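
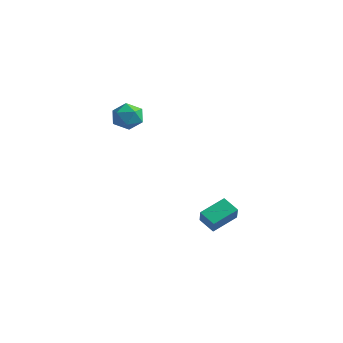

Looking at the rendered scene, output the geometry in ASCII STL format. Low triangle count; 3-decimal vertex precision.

solid 
facet normal -0.516 0.452 -0.728
outer loop
vertex 1.602 -0.104 -3.085
vertex 1.845 1.19 -2.454
vertex 2.417 -0.004 -3.601
endloop
endfacet
facet normal -0.165 -0.886 -0.433
outer loop
vertex 2.995 -0.51 -2.786
vertex 1.602 -0.104 -3.085
vertex 2.417 -0.004 -3.601
endloop
endfacet
facet normal -0.516 0.452 -0.728
outer loop
vertex 2.417 -0.004 -3.601
vertex 1.845 1.19 -2.454
vertex 2.66 1.29 -2.97
endloop
endfacet
facet normal 0.840 0.102 -0.533
outer loop
vertex 2.66 1.29 -2.97
vertex 2.995 -0.51 -2.786
vertex 2.417 -0.004 -3.601
endloop
endfacet
facet normal -0.840 -0.102 0.533
outer loop
vertex 1.602 -0.104 -3.085
vertex 2.423 0.684 -1.639
vertex 1.845 1.19 -2.454
endloop
endfacet
facet normal -0.165 -0.886 -0.433
outer loop
vertex 2.18 -0.61 -2.27
vertex 1.602 -0.104 -3.085
vertex 2.995 -0.51 -2.786
endloop
endfacet
facet normal -0.840 -0.102 0.533
outer loop
vertex 2.18 -0.61 -2.27
vertex 2.423 0.684 -1.639
vertex 1.602 -0.104 -3.085
endloop
endfacet
facet normal 0.165 0.886 0.433
outer loop
vertex 1.845 1.19 -2.454
vertex 2.423 0.684 -1.639
vertex 2.66 1.29 -2.97
endloop
endfacet
facet normal 0.840 0.102 -0.533
outer loop
vertex 3.238 0.784 -2.155
vertex 2.995 -0.51 -2.786
vertex 2.66 1.29 -2.97
endloop
endfacet
facet normal 0.165 0.886 0.433
outer loop
vertex 2.66 1.29 -2.97
vertex 2.423 0.684 -1.639
vertex 3.238 0.784 -2.155
endloop
endfacet
facet normal 0.516 -0.452 0.728
outer loop
vertex 3.238 0.784 -2.155
vertex 2.18 -0.61 -2.27
vertex 2.995 -0.51 -2.786
endloop
endfacet
facet normal 0.516 -0.452 0.728
outer loop
vertex 2.423 0.684 -1.639
vertex 2.18 -0.61 -2.27
vertex 3.238 0.784 -2.155
endloop
endfacet
facet normal -0.213 0.624 0.752
outer loop
vertex -1.597 -1.702 3.65
vertex -1.171 -2.206 4.189
vertex -0.765 -1.577 3.782
endloop
endfacet
facet normal -0.168 0.977 0.132
outer loop
vertex -1.597 -1.702 3.65
vertex -0.765 -1.577 3.782
vertex -1.083 -1.525 2.994
endloop
endfacet
facet normal -0.645 0.695 -0.318
outer loop
vertex -1.597 -1.702 3.65
vertex -1.083 -1.525 2.994
vertex -1.686 -2.121 2.914
endloop
endfacet
facet normal -0.986 0.168 0.024
outer loop
vertex -1.597 -1.702 3.65
vertex -1.686 -2.121 2.914
vertex -1.74 -2.542 3.652
endloop
endfacet
facet normal -0.719 0.124 0.684
outer loop
vertex -1.597 -1.702 3.65
vertex -1.74 -2.542 3.652
vertex -1.171 -2.206 4.189
endloop
endfacet
facet normal 0.482 0.865 -0.138
outer loop
vertex -1.083 -1.525 2.994
vertex -0.765 -1.577 3.782
vertex -0.34 -1.918 3.128
endloop
endfacet
facet normal 0.409 0.295 0.864
outer loop
vertex -0.765 -1.577 3.782
vertex -1.171 -2.206 4.189
vertex -0.394 -2.339 3.866
endloop
endfacet
facet normal -0.408 -0.514 0.754
outer loop
vertex -1.171 -2.206 4.189
vertex -1.74 -2.542 3.652
vertex -0.997 -2.935 3.786
endloop
endfacet
facet normal -0.839 -0.443 -0.314
outer loop
vertex -1.74 -2.542 3.652
vertex -1.686 -2.121 2.914
vertex -1.315 -2.883 2.998
endloop
endfacet
facet normal -0.290 0.409 -0.865
outer loop
vertex -1.686 -2.121 2.914
vertex -1.083 -1.525 2.994
vertex -0.909 -2.254 2.591
endloop
endfacet
facet normal 0.986 -0.168 -0.024
outer loop
vertex -0.483 -2.758 3.13
vertex -0.34 -1.918 3.128
vertex -0.394 -2.339 3.866
endloop
endfacet
facet normal 0.645 -0.695 0.318
outer loop
vertex -0.483 -2.758 3.13
vertex -0.394 -2.339 3.866
vertex -0.997 -2.935 3.786
endloop
endfacet
facet normal 0.168 -0.977 -0.132
outer loop
vertex -0.483 -2.758 3.13
vertex -0.997 -2.935 3.786
vertex -1.315 -2.883 2.998
endloop
endfacet
facet normal 0.213 -0.624 -0.752
outer loop
vertex -0.483 -2.758 3.13
vertex -1.315 -2.883 2.998
vertex -0.909 -2.254 2.591
endloop
endfacet
facet normal 0.719 -0.124 -0.684
outer loop
vertex -0.483 -2.758 3.13
vertex -0.909 -2.254 2.591
vertex -0.34 -1.918 3.128
endloop
endfacet
facet normal 0.839 0.443 0.314
outer loop
vertex -0.394 -2.339 3.866
vertex -0.34 -1.918 3.128
vertex -0.765 -1.577 3.782
endloop
endfacet
facet normal 0.290 -0.409 0.865
outer loop
vertex -0.997 -2.935 3.786
vertex -0.394 -2.339 3.866
vertex -1.171 -2.206 4.189
endloop
endfacet
facet normal -0.482 -0.865 0.138
outer loop
vertex -1.315 -2.883 2.998
vertex -0.997 -2.935 3.786
vertex -1.74 -2.542 3.652
endloop
endfacet
facet normal -0.409 -0.295 -0.864
outer loop
vertex -0.909 -2.254 2.591
vertex -1.315 -2.883 2.998
vertex -1.686 -2.121 2.914
endloop
endfacet
facet normal 0.408 0.514 -0.754
outer loop
vertex -0.34 -1.918 3.128
vertex -0.909 -2.254 2.591
vertex -1.083 -1.525 2.994
endloop
endfacet

endsolid


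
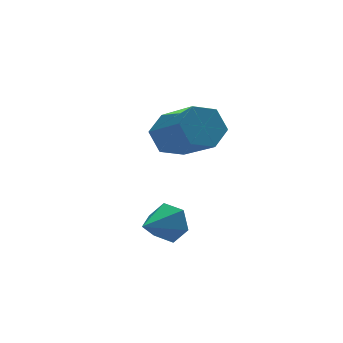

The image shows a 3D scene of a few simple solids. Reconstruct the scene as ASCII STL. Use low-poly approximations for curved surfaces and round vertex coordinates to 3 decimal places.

solid 
facet normal -0.267 0.801 -0.537
outer loop
vertex 1.748 1.34 0.86
vertex 1.016 1.271 1.121
vertex 1.531 1.706 1.514
endloop
endfacet
facet normal 0.923 0.373 0.097
outer loop
vertex 1.748 1.34 0.86
vertex 1.531 1.706 1.514
vertex 2.216 -0.061 1.798
endloop
endfacet
facet normal 0.922 0.373 0.099
outer loop
vertex 2.216 -0.061 1.798
vertex 1.531 1.706 1.514
vertex 1.998 0.304 2.452
endloop
endfacet
facet normal 0.268 -0.801 0.536
outer loop
vertex 2.216 -0.061 1.798
vertex 1.998 0.304 2.452
vertex 1.484 -0.131 2.059
endloop
endfacet
facet normal -0.268 0.801 -0.536
outer loop
vertex 1.531 1.706 1.514
vertex 1.016 1.271 1.121
vertex 0.799 1.636 1.775
endloop
endfacet
facet normal 0.220 0.592 0.775
outer loop
vertex 1.531 1.706 1.514
vertex 0.799 1.636 1.775
vertex 1.998 0.304 2.452
endloop
endfacet
facet normal 0.220 0.592 0.775
outer loop
vertex 1.998 0.304 2.452
vertex 0.799 1.636 1.775
vertex 1.267 0.234 2.713
endloop
endfacet
facet normal 0.268 -0.801 0.536
outer loop
vertex 1.998 0.304 2.452
vertex 1.267 0.234 2.713
vertex 1.484 -0.131 2.059
endloop
endfacet
facet normal -0.268 0.801 -0.536
outer loop
vertex 0.799 1.636 1.775
vertex 1.016 1.271 1.121
vertex 0.284 1.201 1.382
endloop
endfacet
facet normal -0.702 0.219 0.678
outer loop
vertex 0.799 1.636 1.775
vertex 0.284 1.201 1.382
vertex 1.267 0.234 2.713
endloop
endfacet
facet normal -0.702 0.219 0.678
outer loop
vertex 1.267 0.234 2.713
vertex 0.284 1.201 1.382
vertex 0.752 -0.2 2.32
endloop
endfacet
facet normal 0.267 -0.801 0.536
outer loop
vertex 1.267 0.234 2.713
vertex 0.752 -0.2 2.32
vertex 1.484 -0.131 2.059
endloop
endfacet
facet normal -0.268 0.801 -0.536
outer loop
vertex 0.284 1.201 1.382
vertex 1.016 1.271 1.121
vertex 0.502 0.836 0.728
endloop
endfacet
facet normal -0.922 -0.374 -0.099
outer loop
vertex 0.284 1.201 1.382
vertex 0.502 0.836 0.728
vertex 0.752 -0.2 2.32
endloop
endfacet
facet normal -0.923 -0.373 -0.098
outer loop
vertex 0.752 -0.2 2.32
vertex 0.502 0.836 0.728
vertex 0.969 -0.566 1.666
endloop
endfacet
facet normal 0.267 -0.801 0.537
outer loop
vertex 0.752 -0.2 2.32
vertex 0.969 -0.566 1.666
vertex 1.484 -0.131 2.059
endloop
endfacet
facet normal -0.268 0.801 -0.536
outer loop
vertex 0.502 0.836 0.728
vertex 1.016 1.271 1.121
vertex 1.233 0.906 0.467
endloop
endfacet
facet normal -0.220 -0.592 -0.775
outer loop
vertex 0.502 0.836 0.728
vertex 1.233 0.906 0.467
vertex 0.969 -0.566 1.666
endloop
endfacet
facet normal -0.220 -0.592 -0.775
outer loop
vertex 0.969 -0.566 1.666
vertex 1.233 0.906 0.467
vertex 1.701 -0.496 1.405
endloop
endfacet
facet normal 0.268 -0.801 0.536
outer loop
vertex 0.969 -0.566 1.666
vertex 1.701 -0.496 1.405
vertex 1.484 -0.131 2.059
endloop
endfacet
facet normal -0.267 0.801 -0.536
outer loop
vertex 1.233 0.906 0.467
vertex 1.016 1.271 1.121
vertex 1.748 1.34 0.86
endloop
endfacet
facet normal 0.702 -0.219 -0.678
outer loop
vertex 1.233 0.906 0.467
vertex 1.748 1.34 0.86
vertex 1.701 -0.496 1.405
endloop
endfacet
facet normal 0.702 -0.219 -0.678
outer loop
vertex 1.701 -0.496 1.405
vertex 1.748 1.34 0.86
vertex 2.216 -0.061 1.798
endloop
endfacet
facet normal 0.268 -0.801 0.536
outer loop
vertex 1.701 -0.496 1.405
vertex 2.216 -0.061 1.798
vertex 1.484 -0.131 2.059
endloop
endfacet
facet normal 0.775 0.546 -0.318
outer loop
vertex 0.718 -0.737 -0.827
vertex 0.347 -0.535 -1.385
vertex 0.324 -0.159 -0.795
endloop
endfacet
facet normal -0.086 -0.113 0.990
outer loop
vertex 0.718 -0.737 -0.827
vertex 0.324 -0.159 -0.795
vertex -0.607 -1.205 -0.995
endloop
endfacet
facet normal 0.777 0.545 -0.317
outer loop
vertex 0.324 -0.159 -0.795
vertex 0.347 -0.535 -1.385
vertex -0.046 0.044 -1.353
endloop
endfacet
facet normal -0.651 0.464 0.601
outer loop
vertex 0.324 -0.159 -0.795
vertex -0.046 0.044 -1.353
vertex -0.607 -1.205 -0.995
endloop
endfacet
facet normal 0.776 0.544 -0.318
outer loop
vertex -0.046 0.044 -1.353
vertex 0.347 -0.535 -1.385
vertex -0.024 -0.332 -1.943
endloop
endfacet
facet normal -0.908 0.337 -0.248
outer loop
vertex -0.046 0.044 -1.353
vertex -0.024 -0.332 -1.943
vertex -0.607 -1.205 -0.995
endloop
endfacet
facet normal 0.775 0.546 -0.317
outer loop
vertex -0.024 -0.332 -1.943
vertex 0.347 -0.535 -1.385
vertex 0.37 -0.91 -1.975
endloop
endfacet
facet normal -0.600 -0.370 -0.709
outer loop
vertex -0.024 -0.332 -1.943
vertex 0.37 -0.91 -1.975
vertex -0.607 -1.205 -0.995
endloop
endfacet
facet normal 0.776 0.545 -0.316
outer loop
vertex 0.37 -0.91 -1.975
vertex 0.347 -0.535 -1.385
vertex 0.74 -1.113 -1.417
endloop
endfacet
facet normal -0.036 -0.947 -0.321
outer loop
vertex 0.37 -0.91 -1.975
vertex 0.74 -1.113 -1.417
vertex -0.607 -1.205 -0.995
endloop
endfacet
facet normal 0.776 0.545 -0.318
outer loop
vertex 0.74 -1.113 -1.417
vertex 0.347 -0.535 -1.385
vertex 0.718 -0.737 -0.827
endloop
endfacet
facet normal 0.222 -0.819 0.530
outer loop
vertex 0.74 -1.113 -1.417
vertex 0.718 -0.737 -0.827
vertex -0.607 -1.205 -0.995
endloop
endfacet

endsolid


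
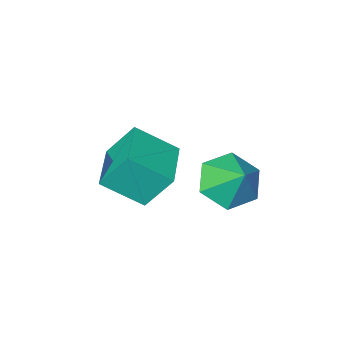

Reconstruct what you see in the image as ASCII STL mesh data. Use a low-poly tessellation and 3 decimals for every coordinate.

solid 
facet normal -0.663 0.484 -0.571
outer loop
vertex 1.942 -0.246 -1.148
vertex 3.031 1.133 -1.244
vertex 2.582 -0.838 -2.393
endloop
endfacet
facet normal -0.619 -0.783 0.054
outer loop
vertex 3.669 -1.633 -1.456
vertex 1.942 -0.246 -1.148
vertex 2.582 -0.838 -2.393
endloop
endfacet
facet normal -0.662 0.484 -0.572
outer loop
vertex 2.582 -0.838 -2.393
vertex 3.031 1.133 -1.244
vertex 3.672 0.54 -2.488
endloop
endfacet
facet normal 0.421 -0.390 -0.819
outer loop
vertex 3.672 0.54 -2.488
vertex 3.669 -1.633 -1.456
vertex 2.582 -0.838 -2.393
endloop
endfacet
facet normal -0.421 0.390 0.819
outer loop
vertex 1.942 -0.246 -1.148
vertex 4.118 0.338 -0.307
vertex 3.031 1.133 -1.244
endloop
endfacet
facet normal -0.619 -0.783 0.054
outer loop
vertex 3.028 -1.04 -0.212
vertex 1.942 -0.246 -1.148
vertex 3.669 -1.633 -1.456
endloop
endfacet
facet normal -0.421 0.390 0.819
outer loop
vertex 3.028 -1.04 -0.212
vertex 4.118 0.338 -0.307
vertex 1.942 -0.246 -1.148
endloop
endfacet
facet normal 0.619 0.783 -0.054
outer loop
vertex 3.031 1.133 -1.244
vertex 4.118 0.338 -0.307
vertex 3.672 0.54 -2.488
endloop
endfacet
facet normal 0.421 -0.390 -0.819
outer loop
vertex 4.758 -0.254 -1.552
vertex 3.669 -1.633 -1.456
vertex 3.672 0.54 -2.488
endloop
endfacet
facet normal 0.619 0.783 -0.054
outer loop
vertex 3.672 0.54 -2.488
vertex 4.118 0.338 -0.307
vertex 4.758 -0.254 -1.552
endloop
endfacet
facet normal 0.663 -0.483 0.572
outer loop
vertex 4.758 -0.254 -1.552
vertex 3.028 -1.04 -0.212
vertex 3.669 -1.633 -1.456
endloop
endfacet
facet normal 0.663 -0.485 0.571
outer loop
vertex 4.118 0.338 -0.307
vertex 3.028 -1.04 -0.212
vertex 4.758 -0.254 -1.552
endloop
endfacet
facet normal -0.068 -0.697 -0.714
outer loop
vertex 1.356 0.108 -1.847
vertex 0.805 0.79 -2.461
vertex 1.873 0.754 -2.527
endloop
endfacet
facet normal 0.754 0.083 0.652
outer loop
vertex 1.356 0.108 -1.847
vertex 1.873 0.754 -2.527
vertex 0.895 1.71 -1.519
endloop
endfacet
facet normal -0.068 -0.697 -0.714
outer loop
vertex 1.873 0.754 -2.527
vertex 0.805 0.79 -2.461
vertex 1.322 1.435 -3.14
endloop
endfacet
facet normal 0.738 0.670 0.081
outer loop
vertex 1.873 0.754 -2.527
vertex 1.322 1.435 -3.14
vertex 0.895 1.71 -1.519
endloop
endfacet
facet normal -0.067 -0.697 -0.714
outer loop
vertex 1.322 1.435 -3.14
vertex 0.805 0.79 -2.461
vertex 0.255 1.471 -3.075
endloop
endfacet
facet normal 0.023 0.987 -0.161
outer loop
vertex 1.322 1.435 -3.14
vertex 0.255 1.471 -3.075
vertex 0.895 1.71 -1.519
endloop
endfacet
facet normal -0.068 -0.698 -0.713
outer loop
vertex 0.255 1.471 -3.075
vertex 0.805 0.79 -2.461
vertex -0.262 0.826 -2.395
endloop
endfacet
facet normal -0.675 0.718 0.168
outer loop
vertex 0.255 1.471 -3.075
vertex -0.262 0.826 -2.395
vertex 0.895 1.71 -1.519
endloop
endfacet
facet normal -0.068 -0.697 -0.714
outer loop
vertex -0.262 0.826 -2.395
vertex 0.805 0.79 -2.461
vertex 0.289 0.144 -1.782
endloop
endfacet
facet normal -0.660 0.131 0.740
outer loop
vertex -0.262 0.826 -2.395
vertex 0.289 0.144 -1.782
vertex 0.895 1.71 -1.519
endloop
endfacet
facet normal -0.067 -0.697 -0.714
outer loop
vertex 0.289 0.144 -1.782
vertex 0.805 0.79 -2.461
vertex 1.356 0.108 -1.847
endloop
endfacet
facet normal 0.054 -0.185 0.981
outer loop
vertex 0.289 0.144 -1.782
vertex 1.356 0.108 -1.847
vertex 0.895 1.71 -1.519
endloop
endfacet

endsolid


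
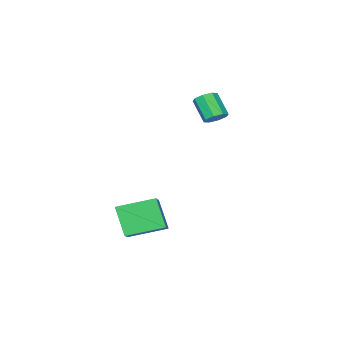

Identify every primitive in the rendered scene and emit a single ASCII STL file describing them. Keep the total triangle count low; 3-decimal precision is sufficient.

solid 
facet normal 0.078 0.617 -0.783
outer loop
vertex -2.894 -3.487 1.953
vertex -3.396 -3.047 2.25
vertex -2.668 -3.096 2.284
endloop
endfacet
facet normal 0.912 -0.362 -0.195
outer loop
vertex -2.894 -3.487 1.953
vertex -2.668 -3.096 2.284
vertex -3.023 -4.512 3.253
endloop
endfacet
facet normal 0.911 -0.362 -0.196
outer loop
vertex -3.023 -4.512 3.253
vertex -2.668 -3.096 2.284
vertex -2.797 -4.122 3.583
endloop
endfacet
facet normal -0.077 -0.618 0.783
outer loop
vertex -3.023 -4.512 3.253
vertex -2.797 -4.122 3.583
vertex -3.524 -4.073 3.55
endloop
endfacet
facet normal 0.078 0.618 -0.782
outer loop
vertex -2.668 -3.096 2.284
vertex -3.396 -3.047 2.25
vertex -2.869 -2.678 2.594
endloop
endfacet
facet normal 0.930 0.239 0.281
outer loop
vertex -2.668 -3.096 2.284
vertex -2.869 -2.678 2.594
vertex -2.797 -4.122 3.583
endloop
endfacet
facet normal 0.931 0.237 0.279
outer loop
vertex -2.797 -4.122 3.583
vertex -2.869 -2.678 2.594
vertex -2.997 -3.703 3.894
endloop
endfacet
facet normal -0.077 -0.618 0.783
outer loop
vertex -2.797 -4.122 3.583
vertex -2.997 -3.703 3.894
vertex -3.524 -4.073 3.55
endloop
endfacet
facet normal 0.078 0.618 -0.782
outer loop
vertex -2.869 -2.678 2.594
vertex -3.396 -3.047 2.25
vertex -3.378 -2.475 2.704
endloop
endfacet
facet normal 0.406 0.698 0.590
outer loop
vertex -2.869 -2.678 2.594
vertex -3.378 -2.475 2.704
vertex -2.997 -3.703 3.894
endloop
endfacet
facet normal 0.404 0.698 0.591
outer loop
vertex -2.997 -3.703 3.894
vertex -3.378 -2.475 2.704
vertex -3.506 -3.501 4.003
endloop
endfacet
facet normal -0.077 -0.617 0.783
outer loop
vertex -2.997 -3.703 3.894
vertex -3.506 -3.501 4.003
vertex -3.524 -4.073 3.55
endloop
endfacet
facet normal 0.078 0.618 -0.782
outer loop
vertex -3.378 -2.475 2.704
vertex -3.396 -3.047 2.25
vertex -3.897 -2.608 2.547
endloop
endfacet
facet normal -0.360 0.749 0.556
outer loop
vertex -3.378 -2.475 2.704
vertex -3.897 -2.608 2.547
vertex -3.506 -3.501 4.003
endloop
endfacet
facet normal -0.357 0.750 0.556
outer loop
vertex -3.506 -3.501 4.003
vertex -3.897 -2.608 2.547
vertex -4.026 -3.633 3.847
endloop
endfacet
facet normal -0.078 -0.617 0.783
outer loop
vertex -3.506 -3.501 4.003
vertex -4.026 -3.633 3.847
vertex -3.524 -4.073 3.55
endloop
endfacet
facet normal 0.077 0.618 -0.783
outer loop
vertex -3.897 -2.608 2.547
vertex -3.396 -3.047 2.25
vertex -4.123 -2.998 2.217
endloop
endfacet
facet normal -0.911 0.363 0.195
outer loop
vertex -3.897 -2.608 2.547
vertex -4.123 -2.998 2.217
vertex -4.026 -3.633 3.847
endloop
endfacet
facet normal -0.912 0.362 0.195
outer loop
vertex -4.026 -3.633 3.847
vertex -4.123 -2.998 2.217
vertex -4.252 -4.024 3.516
endloop
endfacet
facet normal -0.078 -0.617 0.783
outer loop
vertex -4.026 -3.633 3.847
vertex -4.252 -4.024 3.516
vertex -3.524 -4.073 3.55
endloop
endfacet
facet normal 0.077 0.618 -0.783
outer loop
vertex -4.123 -2.998 2.217
vertex -3.396 -3.047 2.25
vertex -3.923 -3.417 1.906
endloop
endfacet
facet normal -0.931 -0.237 -0.279
outer loop
vertex -4.123 -2.998 2.217
vertex -3.923 -3.417 1.906
vertex -4.252 -4.024 3.516
endloop
endfacet
facet normal -0.930 -0.239 -0.280
outer loop
vertex -4.252 -4.024 3.516
vertex -3.923 -3.417 1.906
vertex -4.051 -4.442 3.206
endloop
endfacet
facet normal -0.078 -0.618 0.782
outer loop
vertex -4.252 -4.024 3.516
vertex -4.051 -4.442 3.206
vertex -3.524 -4.073 3.55
endloop
endfacet
facet normal 0.077 0.617 -0.783
outer loop
vertex -3.923 -3.417 1.906
vertex -3.396 -3.047 2.25
vertex -3.414 -3.619 1.797
endloop
endfacet
facet normal -0.404 -0.699 -0.591
outer loop
vertex -3.923 -3.417 1.906
vertex -3.414 -3.619 1.797
vertex -4.051 -4.442 3.206
endloop
endfacet
facet normal -0.406 -0.697 -0.591
outer loop
vertex -4.051 -4.442 3.206
vertex -3.414 -3.619 1.797
vertex -3.542 -4.645 3.096
endloop
endfacet
facet normal -0.078 -0.618 0.782
outer loop
vertex -4.051 -4.442 3.206
vertex -3.542 -4.645 3.096
vertex -3.524 -4.073 3.55
endloop
endfacet
facet normal 0.078 0.617 -0.783
outer loop
vertex -3.414 -3.619 1.797
vertex -3.396 -3.047 2.25
vertex -2.894 -3.487 1.953
endloop
endfacet
facet normal 0.357 -0.750 -0.557
outer loop
vertex -3.414 -3.619 1.797
vertex -2.894 -3.487 1.953
vertex -3.542 -4.645 3.096
endloop
endfacet
facet normal 0.360 -0.750 -0.555
outer loop
vertex -3.542 -4.645 3.096
vertex -2.894 -3.487 1.953
vertex -3.023 -4.512 3.253
endloop
endfacet
facet normal -0.078 -0.618 0.782
outer loop
vertex -3.542 -4.645 3.096
vertex -3.023 -4.512 3.253
vertex -3.524 -4.073 3.55
endloop
endfacet
facet normal -0.751 0.606 0.261
outer loop
vertex 1.532 -2.176 -2.383
vertex 2.795 -0.953 -1.588
vertex 1.7 -1.22 -4.121
endloop
endfacet
facet normal -0.654 -0.634 -0.412
outer loop
vertex 3.345 -2.547 -4.692
vertex 1.532 -2.176 -2.383
vertex 1.7 -1.22 -4.121
endloop
endfacet
facet normal -0.751 0.606 0.261
outer loop
vertex 1.7 -1.22 -4.121
vertex 2.795 -0.953 -1.588
vertex 2.963 0.003 -3.325
endloop
endfacet
facet normal 0.085 0.481 -0.873
outer loop
vertex 2.963 0.003 -3.325
vertex 3.345 -2.547 -4.692
vertex 1.7 -1.22 -4.121
endloop
endfacet
facet normal -0.084 -0.480 0.873
outer loop
vertex 1.532 -2.176 -2.383
vertex 4.44 -2.28 -2.159
vertex 2.795 -0.953 -1.588
endloop
endfacet
facet normal -0.655 -0.634 -0.412
outer loop
vertex 3.177 -3.503 -2.955
vertex 1.532 -2.176 -2.383
vertex 3.345 -2.547 -4.692
endloop
endfacet
facet normal -0.084 -0.481 0.873
outer loop
vertex 3.177 -3.503 -2.955
vertex 4.44 -2.28 -2.159
vertex 1.532 -2.176 -2.383
endloop
endfacet
facet normal 0.654 0.634 0.412
outer loop
vertex 2.795 -0.953 -1.588
vertex 4.44 -2.28 -2.159
vertex 2.963 0.003 -3.325
endloop
endfacet
facet normal 0.084 0.481 -0.873
outer loop
vertex 4.608 -1.324 -3.897
vertex 3.345 -2.547 -4.692
vertex 2.963 0.003 -3.325
endloop
endfacet
facet normal 0.655 0.634 0.412
outer loop
vertex 2.963 0.003 -3.325
vertex 4.44 -2.28 -2.159
vertex 4.608 -1.324 -3.897
endloop
endfacet
facet normal 0.751 -0.606 -0.261
outer loop
vertex 4.608 -1.324 -3.897
vertex 3.177 -3.503 -2.955
vertex 3.345 -2.547 -4.692
endloop
endfacet
facet normal 0.751 -0.606 -0.261
outer loop
vertex 4.44 -2.28 -2.159
vertex 3.177 -3.503 -2.955
vertex 4.608 -1.324 -3.897
endloop
endfacet

endsolid


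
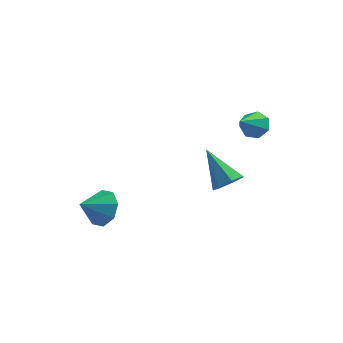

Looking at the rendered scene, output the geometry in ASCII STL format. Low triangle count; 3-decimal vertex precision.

solid 
facet normal 0.619 0.578 -0.532
outer loop
vertex -2.809 -1.56 -0.976
vertex -3.203 -1.941 -1.848
vertex -3.424 -1.142 -1.237
endloop
endfacet
facet normal -0.276 0.183 0.944
outer loop
vertex -2.809 -1.56 -0.976
vertex -3.424 -1.142 -1.237
vertex -4.057 -2.739 -1.112
endloop
endfacet
facet normal 0.618 0.578 -0.533
outer loop
vertex -3.424 -1.142 -1.237
vertex -3.203 -1.941 -1.848
vertex -3.91 -1.192 -1.855
endloop
endfacet
facet normal -0.752 0.342 0.564
outer loop
vertex -3.424 -1.142 -1.237
vertex -3.91 -1.192 -1.855
vertex -4.057 -2.739 -1.112
endloop
endfacet
facet normal 0.618 0.578 -0.533
outer loop
vertex -3.91 -1.192 -1.855
vertex -3.203 -1.941 -1.848
vertex -3.982 -1.681 -2.469
endloop
endfacet
facet normal -0.994 0.109 0.030
outer loop
vertex -3.91 -1.192 -1.855
vertex -3.982 -1.681 -2.469
vertex -4.057 -2.739 -1.112
endloop
endfacet
facet normal 0.618 0.578 -0.533
outer loop
vertex -3.982 -1.681 -2.469
vertex -3.203 -1.941 -1.848
vertex -3.598 -2.322 -2.719
endloop
endfacet
facet normal -0.859 -0.380 -0.344
outer loop
vertex -3.982 -1.681 -2.469
vertex -3.598 -2.322 -2.719
vertex -4.057 -2.739 -1.112
endloop
endfacet
facet normal 0.619 0.577 -0.533
outer loop
vertex -3.598 -2.322 -2.719
vertex -3.203 -1.941 -1.848
vertex -2.983 -2.741 -2.458
endloop
endfacet
facet normal -0.427 -0.838 -0.339
outer loop
vertex -3.598 -2.322 -2.719
vertex -2.983 -2.741 -2.458
vertex -4.057 -2.739 -1.112
endloop
endfacet
facet normal 0.619 0.577 -0.533
outer loop
vertex -2.983 -2.741 -2.458
vertex -3.203 -1.941 -1.848
vertex -2.497 -2.691 -1.84
endloop
endfacet
facet normal 0.050 -0.998 0.041
outer loop
vertex -2.983 -2.741 -2.458
vertex -2.497 -2.691 -1.84
vertex -4.057 -2.739 -1.112
endloop
endfacet
facet normal 0.619 0.577 -0.532
outer loop
vertex -2.497 -2.691 -1.84
vertex -3.203 -1.941 -1.848
vertex -2.425 -2.202 -1.226
endloop
endfacet
facet normal 0.292 -0.765 0.575
outer loop
vertex -2.497 -2.691 -1.84
vertex -2.425 -2.202 -1.226
vertex -4.057 -2.739 -1.112
endloop
endfacet
facet normal 0.619 0.578 -0.532
outer loop
vertex -2.425 -2.202 -1.226
vertex -3.203 -1.941 -1.848
vertex -2.809 -1.56 -0.976
endloop
endfacet
facet normal 0.157 -0.275 0.948
outer loop
vertex -2.425 -2.202 -1.226
vertex -2.809 -1.56 -0.976
vertex -4.057 -2.739 -1.112
endloop
endfacet
facet normal 0.307 0.733 -0.608
outer loop
vertex 3.515 2.697 1.225
vertex 2.803 3.015 1.249
vertex 3.412 3.149 1.718
endloop
endfacet
facet normal 0.744 -0.408 0.529
outer loop
vertex 3.515 2.697 1.225
vertex 3.412 3.149 1.718
vertex 2.297 1.805 2.251
endloop
endfacet
facet normal 0.306 0.733 -0.607
outer loop
vertex 3.412 3.149 1.718
vertex 2.803 3.015 1.249
vertex 2.85 3.5 1.858
endloop
endfacet
facet normal 0.309 0.118 0.944
outer loop
vertex 3.412 3.149 1.718
vertex 2.85 3.5 1.858
vertex 2.297 1.805 2.251
endloop
endfacet
facet normal 0.305 0.733 -0.608
outer loop
vertex 2.85 3.5 1.858
vertex 2.803 3.015 1.249
vertex 2.253 3.485 1.54
endloop
endfacet
facet normal -0.449 0.338 0.827
outer loop
vertex 2.85 3.5 1.858
vertex 2.253 3.485 1.54
vertex 2.297 1.805 2.251
endloop
endfacet
facet normal 0.306 0.734 -0.606
outer loop
vertex 2.253 3.485 1.54
vertex 2.803 3.015 1.249
vertex 2.07 3.117 1.002
endloop
endfacet
facet normal -0.960 0.088 0.267
outer loop
vertex 2.253 3.485 1.54
vertex 2.07 3.117 1.002
vertex 2.297 1.805 2.251
endloop
endfacet
facet normal 0.307 0.732 -0.608
outer loop
vertex 2.07 3.117 1.002
vertex 2.803 3.015 1.249
vertex 2.439 2.671 0.651
endloop
endfacet
facet normal -0.838 -0.445 -0.315
outer loop
vertex 2.07 3.117 1.002
vertex 2.439 2.671 0.651
vertex 2.297 1.805 2.251
endloop
endfacet
facet normal 0.307 0.732 -0.608
outer loop
vertex 2.439 2.671 0.651
vertex 2.803 3.015 1.249
vertex 3.082 2.484 0.75
endloop
endfacet
facet normal -0.176 -0.859 -0.481
outer loop
vertex 2.439 2.671 0.651
vertex 3.082 2.484 0.75
vertex 2.297 1.805 2.251
endloop
endfacet
facet normal 0.307 0.732 -0.608
outer loop
vertex 3.082 2.484 0.75
vertex 2.803 3.015 1.249
vertex 3.515 2.697 1.225
endloop
endfacet
facet normal 0.529 -0.842 -0.104
outer loop
vertex 3.082 2.484 0.75
vertex 3.515 2.697 1.225
vertex 2.297 1.805 2.251
endloop
endfacet
facet normal 0.590 -0.479 -0.650
outer loop
vertex 3.188 -2.102 1.406
vertex 2.649 -2.676 1.34
vertex 2.718 -2.014 0.915
endloop
endfacet
facet normal 0.207 0.978 -0.023
outer loop
vertex 3.188 -2.102 1.406
vertex 2.718 -2.014 0.915
vertex 1.451 -1.704 2.66
endloop
endfacet
facet normal 0.589 -0.479 -0.651
outer loop
vertex 2.718 -2.014 0.915
vertex 2.649 -2.676 1.34
vertex 2.196 -2.424 0.744
endloop
endfacet
facet normal -0.449 0.765 -0.462
outer loop
vertex 2.718 -2.014 0.915
vertex 2.196 -2.424 0.744
vertex 1.451 -1.704 2.66
endloop
endfacet
facet normal 0.589 -0.479 -0.650
outer loop
vertex 2.196 -2.424 0.744
vertex 2.649 -2.676 1.34
vertex 2.015 -3.024 1.022
endloop
endfacet
facet normal -0.915 0.095 -0.391
outer loop
vertex 2.196 -2.424 0.744
vertex 2.015 -3.024 1.022
vertex 1.451 -1.704 2.66
endloop
endfacet
facet normal 0.589 -0.478 -0.651
outer loop
vertex 2.015 -3.024 1.022
vertex 2.649 -2.676 1.34
vertex 2.312 -3.362 1.539
endloop
endfacet
facet normal -0.838 -0.528 0.137
outer loop
vertex 2.015 -3.024 1.022
vertex 2.312 -3.362 1.539
vertex 1.451 -1.704 2.66
endloop
endfacet
facet normal 0.591 -0.479 -0.650
outer loop
vertex 2.312 -3.362 1.539
vertex 2.649 -2.676 1.34
vertex 2.862 -3.183 1.907
endloop
endfacet
facet normal -0.278 -0.633 0.723
outer loop
vertex 2.312 -3.362 1.539
vertex 2.862 -3.183 1.907
vertex 1.451 -1.704 2.66
endloop
endfacet
facet normal 0.590 -0.479 -0.650
outer loop
vertex 2.862 -3.183 1.907
vertex 2.649 -2.676 1.34
vertex 3.252 -2.623 1.848
endloop
endfacet
facet normal 0.345 -0.143 0.928
outer loop
vertex 2.862 -3.183 1.907
vertex 3.252 -2.623 1.848
vertex 1.451 -1.704 2.66
endloop
endfacet
facet normal 0.590 -0.479 -0.650
outer loop
vertex 3.252 -2.623 1.848
vertex 2.649 -2.676 1.34
vertex 3.188 -2.102 1.406
endloop
endfacet
facet normal 0.562 0.574 0.596
outer loop
vertex 3.252 -2.623 1.848
vertex 3.188 -2.102 1.406
vertex 1.451 -1.704 2.66
endloop
endfacet

endsolid


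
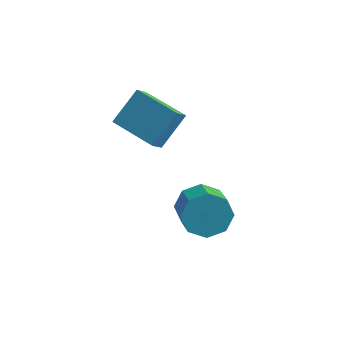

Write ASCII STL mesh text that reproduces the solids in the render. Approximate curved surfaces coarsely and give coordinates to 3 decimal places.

solid 
facet normal -0.955 0.251 0.155
outer loop
vertex 0.449 2.08 4.738
vertex 0.516 2.706 4.138
vertex -0.038 0.973 3.529
endloop
endfacet
facet normal -0.077 -0.720 0.690
outer loop
vertex 1.864 0.474 3.222
vertex 0.449 2.08 4.738
vertex -0.038 0.973 3.529
endloop
endfacet
facet normal -0.956 0.251 0.154
outer loop
vertex -0.038 0.973 3.529
vertex 0.516 2.706 4.138
vertex 0.03 1.6 2.929
endloop
endfacet
facet normal -0.284 -0.647 -0.708
outer loop
vertex 0.03 1.6 2.929
vertex 1.864 0.474 3.222
vertex -0.038 0.973 3.529
endloop
endfacet
facet normal 0.284 0.647 0.707
outer loop
vertex 0.449 2.08 4.738
vertex 2.418 2.207 3.831
vertex 0.516 2.706 4.138
endloop
endfacet
facet normal -0.078 -0.720 0.690
outer loop
vertex 2.35 1.58 4.431
vertex 0.449 2.08 4.738
vertex 1.864 0.474 3.222
endloop
endfacet
facet normal 0.284 0.647 0.708
outer loop
vertex 2.35 1.58 4.431
vertex 2.418 2.207 3.831
vertex 0.449 2.08 4.738
endloop
endfacet
facet normal 0.078 0.720 -0.690
outer loop
vertex 0.516 2.706 4.138
vertex 2.418 2.207 3.831
vertex 0.03 1.6 2.929
endloop
endfacet
facet normal -0.284 -0.647 -0.707
outer loop
vertex 1.931 1.1 2.622
vertex 1.864 0.474 3.222
vertex 0.03 1.6 2.929
endloop
endfacet
facet normal 0.078 0.719 -0.690
outer loop
vertex 0.03 1.6 2.929
vertex 2.418 2.207 3.831
vertex 1.931 1.1 2.622
endloop
endfacet
facet normal 0.956 -0.251 -0.155
outer loop
vertex 1.931 1.1 2.622
vertex 2.35 1.58 4.431
vertex 1.864 0.474 3.222
endloop
endfacet
facet normal 0.955 -0.252 -0.155
outer loop
vertex 2.418 2.207 3.831
vertex 2.35 1.58 4.431
vertex 1.931 1.1 2.622
endloop
endfacet
facet normal -0.525 0.727 -0.443
outer loop
vertex 3.88 2.112 -0.068
vertex 3.4 1.417 -0.641
vertex 3.227 1.846 0.269
endloop
endfacet
facet normal 0.163 0.596 0.787
outer loop
vertex 3.88 2.112 -0.068
vertex 3.227 1.846 0.269
vertex 4.64 1.057 0.573
endloop
endfacet
facet normal 0.163 0.596 0.786
outer loop
vertex 4.64 1.057 0.573
vertex 3.227 1.846 0.269
vertex 3.988 0.791 0.91
endloop
endfacet
facet normal 0.525 -0.727 0.442
outer loop
vertex 4.64 1.057 0.573
vertex 3.988 0.791 0.91
vertex 4.16 0.363 0.001
endloop
endfacet
facet normal -0.525 0.727 -0.443
outer loop
vertex 3.227 1.846 0.269
vertex 3.4 1.417 -0.641
vertex 2.676 1.329 0.073
endloop
endfacet
facet normal -0.475 0.180 0.861
outer loop
vertex 3.227 1.846 0.269
vertex 2.676 1.329 0.073
vertex 3.988 0.791 0.91
endloop
endfacet
facet normal -0.475 0.180 0.861
outer loop
vertex 3.988 0.791 0.91
vertex 2.676 1.329 0.073
vertex 3.437 0.274 0.714
endloop
endfacet
facet normal 0.525 -0.727 0.442
outer loop
vertex 3.988 0.791 0.91
vertex 3.437 0.274 0.714
vertex 4.16 0.363 0.001
endloop
endfacet
facet normal -0.525 0.727 -0.442
outer loop
vertex 2.676 1.329 0.073
vertex 3.4 1.417 -0.641
vertex 2.549 0.864 -0.541
endloop
endfacet
facet normal -0.836 -0.341 0.431
outer loop
vertex 2.676 1.329 0.073
vertex 2.549 0.864 -0.541
vertex 3.437 0.274 0.714
endloop
endfacet
facet normal -0.836 -0.340 0.432
outer loop
vertex 3.437 0.274 0.714
vertex 2.549 0.864 -0.541
vertex 3.309 -0.191 0.1
endloop
endfacet
facet normal 0.525 -0.728 0.442
outer loop
vertex 3.437 0.274 0.714
vertex 3.309 -0.191 0.1
vertex 4.16 0.363 0.001
endloop
endfacet
facet normal -0.525 0.727 -0.442
outer loop
vertex 2.549 0.864 -0.541
vertex 3.4 1.417 -0.641
vertex 2.92 0.723 -1.213
endloop
endfacet
facet normal -0.707 -0.662 -0.251
outer loop
vertex 2.549 0.864 -0.541
vertex 2.92 0.723 -1.213
vertex 3.309 -0.191 0.1
endloop
endfacet
facet normal -0.707 -0.662 -0.251
outer loop
vertex 3.309 -0.191 0.1
vertex 2.92 0.723 -1.213
vertex 3.68 -0.332 -0.572
endloop
endfacet
facet normal 0.525 -0.727 0.442
outer loop
vertex 3.309 -0.191 0.1
vertex 3.68 -0.332 -0.572
vertex 4.16 0.363 0.001
endloop
endfacet
facet normal -0.525 0.727 -0.442
outer loop
vertex 2.92 0.723 -1.213
vertex 3.4 1.417 -0.641
vertex 3.572 0.989 -1.55
endloop
endfacet
facet normal -0.163 -0.596 -0.786
outer loop
vertex 2.92 0.723 -1.213
vertex 3.572 0.989 -1.55
vertex 3.68 -0.332 -0.572
endloop
endfacet
facet normal -0.163 -0.596 -0.786
outer loop
vertex 3.68 -0.332 -0.572
vertex 3.572 0.989 -1.55
vertex 4.333 -0.066 -0.909
endloop
endfacet
facet normal 0.525 -0.727 0.443
outer loop
vertex 3.68 -0.332 -0.572
vertex 4.333 -0.066 -0.909
vertex 4.16 0.363 0.001
endloop
endfacet
facet normal -0.525 0.727 -0.442
outer loop
vertex 3.572 0.989 -1.55
vertex 3.4 1.417 -0.641
vertex 4.123 1.506 -1.354
endloop
endfacet
facet normal 0.475 -0.180 -0.861
outer loop
vertex 3.572 0.989 -1.55
vertex 4.123 1.506 -1.354
vertex 4.333 -0.066 -0.909
endloop
endfacet
facet normal 0.475 -0.180 -0.861
outer loop
vertex 4.333 -0.066 -0.909
vertex 4.123 1.506 -1.354
vertex 4.884 0.451 -0.713
endloop
endfacet
facet normal 0.525 -0.727 0.443
outer loop
vertex 4.333 -0.066 -0.909
vertex 4.884 0.451 -0.713
vertex 4.16 0.363 0.001
endloop
endfacet
facet normal -0.525 0.728 -0.442
outer loop
vertex 4.123 1.506 -1.354
vertex 3.4 1.417 -0.641
vertex 4.251 1.971 -0.74
endloop
endfacet
facet normal 0.835 0.340 -0.432
outer loop
vertex 4.123 1.506 -1.354
vertex 4.251 1.971 -0.74
vertex 4.884 0.451 -0.713
endloop
endfacet
facet normal 0.836 0.340 -0.431
outer loop
vertex 4.884 0.451 -0.713
vertex 4.251 1.971 -0.74
vertex 5.011 0.916 -0.099
endloop
endfacet
facet normal 0.525 -0.727 0.442
outer loop
vertex 4.884 0.451 -0.713
vertex 5.011 0.916 -0.099
vertex 4.16 0.363 0.001
endloop
endfacet
facet normal -0.525 0.727 -0.442
outer loop
vertex 4.251 1.971 -0.74
vertex 3.4 1.417 -0.641
vertex 3.88 2.112 -0.068
endloop
endfacet
facet normal 0.707 0.662 0.251
outer loop
vertex 4.251 1.971 -0.74
vertex 3.88 2.112 -0.068
vertex 5.011 0.916 -0.099
endloop
endfacet
facet normal 0.707 0.662 0.251
outer loop
vertex 5.011 0.916 -0.099
vertex 3.88 2.112 -0.068
vertex 4.64 1.057 0.573
endloop
endfacet
facet normal 0.525 -0.727 0.442
outer loop
vertex 5.011 0.916 -0.099
vertex 4.64 1.057 0.573
vertex 4.16 0.363 0.001
endloop
endfacet

endsolid


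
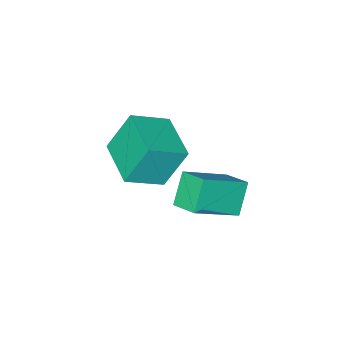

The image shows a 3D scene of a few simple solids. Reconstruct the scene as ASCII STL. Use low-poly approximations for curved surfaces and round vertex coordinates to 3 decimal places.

solid 
facet normal -0.828 0.306 -0.469
outer loop
vertex 0.179 -4.303 -2.357
vertex 0.855 -2.649 -2.471
vertex 0.874 -4.689 -3.837
endloop
endfacet
facet normal -0.377 -0.924 0.064
outer loop
vertex 2.125 -5.151 -3.129
vertex 0.179 -4.303 -2.357
vertex 0.874 -4.689 -3.837
endloop
endfacet
facet normal -0.828 0.306 -0.469
outer loop
vertex 0.874 -4.689 -3.837
vertex 0.855 -2.649 -2.471
vertex 1.55 -3.035 -3.951
endloop
endfacet
facet normal 0.414 -0.230 -0.881
outer loop
vertex 1.55 -3.035 -3.951
vertex 2.125 -5.151 -3.129
vertex 0.874 -4.689 -3.837
endloop
endfacet
facet normal -0.414 0.230 0.881
outer loop
vertex 0.179 -4.303 -2.357
vertex 2.106 -3.111 -1.763
vertex 0.855 -2.649 -2.471
endloop
endfacet
facet normal -0.377 -0.924 0.064
outer loop
vertex 1.43 -4.765 -1.649
vertex 0.179 -4.303 -2.357
vertex 2.125 -5.151 -3.129
endloop
endfacet
facet normal -0.414 0.230 0.881
outer loop
vertex 1.43 -4.765 -1.649
vertex 2.106 -3.111 -1.763
vertex 0.179 -4.303 -2.357
endloop
endfacet
facet normal 0.377 0.924 -0.064
outer loop
vertex 0.855 -2.649 -2.471
vertex 2.106 -3.111 -1.763
vertex 1.55 -3.035 -3.951
endloop
endfacet
facet normal 0.414 -0.230 -0.881
outer loop
vertex 2.801 -3.497 -3.243
vertex 2.125 -5.151 -3.129
vertex 1.55 -3.035 -3.951
endloop
endfacet
facet normal 0.377 0.924 -0.064
outer loop
vertex 1.55 -3.035 -3.951
vertex 2.106 -3.111 -1.763
vertex 2.801 -3.497 -3.243
endloop
endfacet
facet normal 0.828 -0.306 0.469
outer loop
vertex 2.801 -3.497 -3.243
vertex 1.43 -4.765 -1.649
vertex 2.125 -5.151 -3.129
endloop
endfacet
facet normal 0.828 -0.306 0.469
outer loop
vertex 2.106 -3.111 -1.763
vertex 1.43 -4.765 -1.649
vertex 2.801 -3.497 -3.243
endloop
endfacet
facet normal -0.568 -0.291 0.770
outer loop
vertex 2.105 -1.553 -1.638
vertex 2.094 -0.615 -1.292
vertex 0.567 -1.202 -2.641
endloop
endfacet
facet normal 0.011 -0.938 -0.345
outer loop
vertex 1.266 -0.845 -3.588
vertex 2.105 -1.553 -1.638
vertex 0.567 -1.202 -2.641
endloop
endfacet
facet normal -0.568 -0.291 0.770
outer loop
vertex 0.567 -1.202 -2.641
vertex 2.094 -0.615 -1.292
vertex 0.556 -0.264 -2.295
endloop
endfacet
facet normal -0.823 0.188 -0.536
outer loop
vertex 0.556 -0.264 -2.295
vertex 1.266 -0.845 -3.588
vertex 0.567 -1.202 -2.641
endloop
endfacet
facet normal 0.823 -0.188 0.536
outer loop
vertex 2.105 -1.553 -1.638
vertex 2.793 -0.258 -2.239
vertex 2.094 -0.615 -1.292
endloop
endfacet
facet normal 0.011 -0.938 -0.345
outer loop
vertex 2.804 -1.196 -2.585
vertex 2.105 -1.553 -1.638
vertex 1.266 -0.845 -3.588
endloop
endfacet
facet normal 0.823 -0.188 0.536
outer loop
vertex 2.804 -1.196 -2.585
vertex 2.793 -0.258 -2.239
vertex 2.105 -1.553 -1.638
endloop
endfacet
facet normal -0.011 0.938 0.345
outer loop
vertex 2.094 -0.615 -1.292
vertex 2.793 -0.258 -2.239
vertex 0.556 -0.264 -2.295
endloop
endfacet
facet normal -0.823 0.188 -0.536
outer loop
vertex 1.255 0.093 -3.242
vertex 1.266 -0.845 -3.588
vertex 0.556 -0.264 -2.295
endloop
endfacet
facet normal -0.011 0.938 0.345
outer loop
vertex 0.556 -0.264 -2.295
vertex 2.793 -0.258 -2.239
vertex 1.255 0.093 -3.242
endloop
endfacet
facet normal 0.568 0.291 -0.770
outer loop
vertex 1.255 0.093 -3.242
vertex 2.804 -1.196 -2.585
vertex 1.266 -0.845 -3.588
endloop
endfacet
facet normal 0.568 0.291 -0.770
outer loop
vertex 2.793 -0.258 -2.239
vertex 2.804 -1.196 -2.585
vertex 1.255 0.093 -3.242
endloop
endfacet

endsolid


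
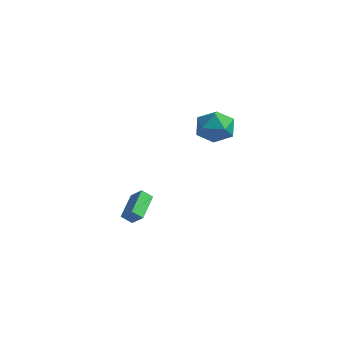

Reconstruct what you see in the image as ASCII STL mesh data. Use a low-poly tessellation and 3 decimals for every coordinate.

solid 
facet normal -0.945 -0.317 -0.078
outer loop
vertex -0.283 1.392 3.61
vertex 0.128 0.251 3.263
vertex -0.059 0.51 4.484
endloop
endfacet
facet normal -0.887 0.191 0.420
outer loop
vertex -0.283 1.392 3.61
vertex -0.059 0.51 4.484
vertex 0.294 1.704 4.688
endloop
endfacet
facet normal -0.622 0.775 0.109
outer loop
vertex -0.283 1.392 3.61
vertex 0.294 1.704 4.688
vertex 0.7 2.183 3.594
endloop
endfacet
facet normal -0.516 0.629 -0.581
outer loop
vertex -0.283 1.392 3.61
vertex 0.7 2.183 3.594
vertex 0.597 1.285 2.713
endloop
endfacet
facet normal -0.716 -0.046 -0.697
outer loop
vertex -0.283 1.392 3.61
vertex 0.597 1.285 2.713
vertex 0.128 0.251 3.263
endloop
endfacet
facet normal -0.417 -0.032 0.909
outer loop
vertex 0.294 1.704 4.688
vertex -0.059 0.51 4.484
vertex 1.063 0.755 5.007
endloop
endfacet
facet normal -0.511 -0.854 0.103
outer loop
vertex -0.059 0.51 4.484
vertex 0.128 0.251 3.263
vertex 0.96 -0.143 4.126
endloop
endfacet
facet normal -0.139 -0.415 -0.899
outer loop
vertex 0.128 0.251 3.263
vertex 0.597 1.285 2.713
vertex 1.366 0.336 3.032
endloop
endfacet
facet normal 0.184 0.678 -0.712
outer loop
vertex 0.597 1.285 2.713
vertex 0.7 2.183 3.594
vertex 1.719 1.53 3.236
endloop
endfacet
facet normal 0.013 0.914 0.405
outer loop
vertex 0.7 2.183 3.594
vertex 0.294 1.704 4.688
vertex 1.532 1.789 4.457
endloop
endfacet
facet normal 0.516 -0.629 0.581
outer loop
vertex 1.943 0.648 4.11
vertex 1.063 0.755 5.007
vertex 0.96 -0.143 4.126
endloop
endfacet
facet normal 0.622 -0.775 -0.109
outer loop
vertex 1.943 0.648 4.11
vertex 0.96 -0.143 4.126
vertex 1.366 0.336 3.032
endloop
endfacet
facet normal 0.887 -0.191 -0.420
outer loop
vertex 1.943 0.648 4.11
vertex 1.366 0.336 3.032
vertex 1.719 1.53 3.236
endloop
endfacet
facet normal 0.945 0.317 0.078
outer loop
vertex 1.943 0.648 4.11
vertex 1.719 1.53 3.236
vertex 1.532 1.789 4.457
endloop
endfacet
facet normal 0.716 0.046 0.697
outer loop
vertex 1.943 0.648 4.11
vertex 1.532 1.789 4.457
vertex 1.063 0.755 5.007
endloop
endfacet
facet normal -0.184 -0.678 0.712
outer loop
vertex 0.96 -0.143 4.126
vertex 1.063 0.755 5.007
vertex -0.059 0.51 4.484
endloop
endfacet
facet normal -0.013 -0.914 -0.405
outer loop
vertex 1.366 0.336 3.032
vertex 0.96 -0.143 4.126
vertex 0.128 0.251 3.263
endloop
endfacet
facet normal 0.417 0.032 -0.909
outer loop
vertex 1.719 1.53 3.236
vertex 1.366 0.336 3.032
vertex 0.597 1.285 2.713
endloop
endfacet
facet normal 0.511 0.854 -0.103
outer loop
vertex 1.532 1.789 4.457
vertex 1.719 1.53 3.236
vertex 0.7 2.183 3.594
endloop
endfacet
facet normal 0.139 0.415 0.899
outer loop
vertex 1.063 0.755 5.007
vertex 1.532 1.789 4.457
vertex 0.294 1.704 4.688
endloop
endfacet
facet normal -0.476 -0.595 0.648
outer loop
vertex -3.133 -1.696 -3.289
vertex -3.989 -0.062 -2.418
vertex -3.96 -1.77 -3.964
endloop
endfacet
facet normal 0.420 -0.801 -0.427
outer loop
vertex -3.551 -1.258 -4.522
vertex -3.133 -1.696 -3.289
vertex -3.96 -1.77 -3.964
endloop
endfacet
facet normal -0.476 -0.595 0.648
outer loop
vertex -3.96 -1.77 -3.964
vertex -3.989 -0.062 -2.418
vertex -4.816 -0.136 -3.093
endloop
endfacet
facet normal -0.773 -0.069 -0.630
outer loop
vertex -4.816 -0.136 -3.093
vertex -3.551 -1.258 -4.522
vertex -3.96 -1.77 -3.964
endloop
endfacet
facet normal 0.773 0.069 0.630
outer loop
vertex -3.133 -1.696 -3.289
vertex -3.58 0.45 -2.976
vertex -3.989 -0.062 -2.418
endloop
endfacet
facet normal 0.420 -0.801 -0.427
outer loop
vertex -2.724 -1.184 -3.847
vertex -3.133 -1.696 -3.289
vertex -3.551 -1.258 -4.522
endloop
endfacet
facet normal 0.773 0.069 0.630
outer loop
vertex -2.724 -1.184 -3.847
vertex -3.58 0.45 -2.976
vertex -3.133 -1.696 -3.289
endloop
endfacet
facet normal -0.420 0.801 0.427
outer loop
vertex -3.989 -0.062 -2.418
vertex -3.58 0.45 -2.976
vertex -4.816 -0.136 -3.093
endloop
endfacet
facet normal -0.773 -0.069 -0.630
outer loop
vertex -4.407 0.376 -3.651
vertex -3.551 -1.258 -4.522
vertex -4.816 -0.136 -3.093
endloop
endfacet
facet normal -0.420 0.801 0.427
outer loop
vertex -4.816 -0.136 -3.093
vertex -3.58 0.45 -2.976
vertex -4.407 0.376 -3.651
endloop
endfacet
facet normal 0.476 0.595 -0.648
outer loop
vertex -4.407 0.376 -3.651
vertex -2.724 -1.184 -3.847
vertex -3.551 -1.258 -4.522
endloop
endfacet
facet normal 0.476 0.595 -0.648
outer loop
vertex -3.58 0.45 -2.976
vertex -2.724 -1.184 -3.847
vertex -4.407 0.376 -3.651
endloop
endfacet

endsolid


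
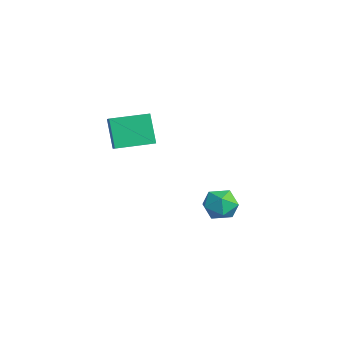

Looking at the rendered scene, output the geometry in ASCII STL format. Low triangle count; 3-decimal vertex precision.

solid 
facet normal -0.872 0.162 -0.461
outer loop
vertex -2.257 -1.771 4.474
vertex -1.972 0.183 4.621
vertex -1.411 -1.774 2.874
endloop
endfacet
facet normal -0.144 -0.987 -0.074
outer loop
vertex -0.608 -1.923 3.299
vertex -2.257 -1.771 4.474
vertex -1.411 -1.774 2.874
endloop
endfacet
facet normal -0.872 0.162 -0.462
outer loop
vertex -1.411 -1.774 2.874
vertex -1.972 0.183 4.621
vertex -1.125 0.18 3.021
endloop
endfacet
facet normal 0.468 -0.002 -0.884
outer loop
vertex -1.125 0.18 3.021
vertex -0.608 -1.923 3.299
vertex -1.411 -1.774 2.874
endloop
endfacet
facet normal -0.468 0.002 0.884
outer loop
vertex -2.257 -1.771 4.474
vertex -1.169 0.034 5.046
vertex -1.972 0.183 4.621
endloop
endfacet
facet normal -0.144 -0.987 -0.074
outer loop
vertex -1.455 -1.92 4.899
vertex -2.257 -1.771 4.474
vertex -0.608 -1.923 3.299
endloop
endfacet
facet normal -0.468 0.002 0.884
outer loop
vertex -1.455 -1.92 4.899
vertex -1.169 0.034 5.046
vertex -2.257 -1.771 4.474
endloop
endfacet
facet normal 0.144 0.987 0.074
outer loop
vertex -1.972 0.183 4.621
vertex -1.169 0.034 5.046
vertex -1.125 0.18 3.021
endloop
endfacet
facet normal 0.468 -0.002 -0.884
outer loop
vertex -0.323 0.031 3.446
vertex -0.608 -1.923 3.299
vertex -1.125 0.18 3.021
endloop
endfacet
facet normal 0.144 0.987 0.074
outer loop
vertex -1.125 0.18 3.021
vertex -1.169 0.034 5.046
vertex -0.323 0.031 3.446
endloop
endfacet
facet normal 0.872 -0.162 0.462
outer loop
vertex -0.323 0.031 3.446
vertex -1.455 -1.92 4.899
vertex -0.608 -1.923 3.299
endloop
endfacet
facet normal 0.872 -0.162 0.461
outer loop
vertex -1.169 0.034 5.046
vertex -1.455 -1.92 4.899
vertex -0.323 0.031 3.446
endloop
endfacet
facet normal -0.573 0.724 0.385
outer loop
vertex -2.01 4.854 -2.401
vertex -2.687 4.131 -2.049
vertex -1.887 4.441 -1.442
endloop
endfacet
facet normal 0.114 0.918 0.381
outer loop
vertex -2.01 4.854 -2.401
vertex -1.887 4.441 -1.442
vertex -1.05 4.593 -2.06
endloop
endfacet
facet normal 0.347 0.891 -0.294
outer loop
vertex -2.01 4.854 -2.401
vertex -1.05 4.593 -2.06
vertex -1.333 4.377 -3.049
endloop
endfacet
facet normal -0.196 0.680 -0.706
outer loop
vertex -2.01 4.854 -2.401
vertex -1.333 4.377 -3.049
vertex -2.346 4.092 -3.042
endloop
endfacet
facet normal -0.765 0.577 -0.285
outer loop
vertex -2.01 4.854 -2.401
vertex -2.346 4.092 -3.042
vertex -2.687 4.131 -2.049
endloop
endfacet
facet normal 0.482 0.437 0.760
outer loop
vertex -1.05 4.593 -2.06
vertex -1.887 4.441 -1.442
vertex -1.134 3.708 -1.498
endloop
endfacet
facet normal -0.630 0.124 0.767
outer loop
vertex -1.887 4.441 -1.442
vertex -2.687 4.131 -2.049
vertex -2.147 3.423 -1.491
endloop
endfacet
facet normal -0.941 -0.113 -0.319
outer loop
vertex -2.687 4.131 -2.049
vertex -2.346 4.092 -3.042
vertex -2.43 3.207 -2.48
endloop
endfacet
facet normal -0.022 0.054 -0.998
outer loop
vertex -2.346 4.092 -3.042
vertex -1.333 4.377 -3.049
vertex -1.593 3.359 -3.098
endloop
endfacet
facet normal 0.858 0.393 -0.331
outer loop
vertex -1.333 4.377 -3.049
vertex -1.05 4.593 -2.06
vertex -0.793 3.669 -2.491
endloop
endfacet
facet normal 0.196 -0.680 0.706
outer loop
vertex -1.47 2.946 -2.139
vertex -1.134 3.708 -1.498
vertex -2.147 3.423 -1.491
endloop
endfacet
facet normal -0.347 -0.891 0.294
outer loop
vertex -1.47 2.946 -2.139
vertex -2.147 3.423 -1.491
vertex -2.43 3.207 -2.48
endloop
endfacet
facet normal -0.114 -0.918 -0.381
outer loop
vertex -1.47 2.946 -2.139
vertex -2.43 3.207 -2.48
vertex -1.593 3.359 -3.098
endloop
endfacet
facet normal 0.573 -0.724 -0.385
outer loop
vertex -1.47 2.946 -2.139
vertex -1.593 3.359 -3.098
vertex -0.793 3.669 -2.491
endloop
endfacet
facet normal 0.765 -0.577 0.285
outer loop
vertex -1.47 2.946 -2.139
vertex -0.793 3.669 -2.491
vertex -1.134 3.708 -1.498
endloop
endfacet
facet normal 0.022 -0.054 0.998
outer loop
vertex -2.147 3.423 -1.491
vertex -1.134 3.708 -1.498
vertex -1.887 4.441 -1.442
endloop
endfacet
facet normal -0.858 -0.393 0.331
outer loop
vertex -2.43 3.207 -2.48
vertex -2.147 3.423 -1.491
vertex -2.687 4.131 -2.049
endloop
endfacet
facet normal -0.482 -0.437 -0.760
outer loop
vertex -1.593 3.359 -3.098
vertex -2.43 3.207 -2.48
vertex -2.346 4.092 -3.042
endloop
endfacet
facet normal 0.630 -0.124 -0.767
outer loop
vertex -0.793 3.669 -2.491
vertex -1.593 3.359 -3.098
vertex -1.333 4.377 -3.049
endloop
endfacet
facet normal 0.941 0.113 0.319
outer loop
vertex -1.134 3.708 -1.498
vertex -0.793 3.669 -2.491
vertex -1.05 4.593 -2.06
endloop
endfacet

endsolid


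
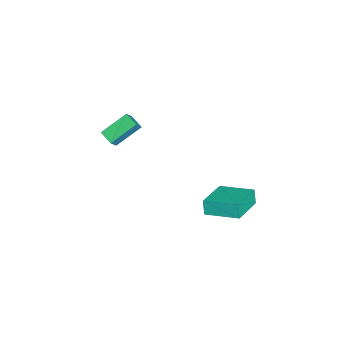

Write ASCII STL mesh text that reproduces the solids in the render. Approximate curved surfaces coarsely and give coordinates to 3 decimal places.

solid 
facet normal -0.937 0.249 -0.245
outer loop
vertex -0.602 3.162 -0.959
vertex -0.196 5.089 -0.552
vertex -0.337 3.292 -1.84
endloop
endfacet
facet normal -0.202 -0.958 -0.202
outer loop
vertex 1.696 2.751 -1.308
vertex -0.602 3.162 -0.959
vertex -0.337 3.292 -1.84
endloop
endfacet
facet normal -0.937 0.249 -0.245
outer loop
vertex -0.337 3.292 -1.84
vertex -0.196 5.089 -0.552
vertex 0.069 5.218 -1.434
endloop
endfacet
facet normal 0.285 0.140 -0.948
outer loop
vertex 0.069 5.218 -1.434
vertex 1.696 2.751 -1.308
vertex -0.337 3.292 -1.84
endloop
endfacet
facet normal -0.285 -0.140 0.948
outer loop
vertex -0.602 3.162 -0.959
vertex 1.837 4.548 -0.02
vertex -0.196 5.089 -0.552
endloop
endfacet
facet normal -0.202 -0.959 -0.201
outer loop
vertex 1.431 2.622 -0.426
vertex -0.602 3.162 -0.959
vertex 1.696 2.751 -1.308
endloop
endfacet
facet normal -0.286 -0.140 0.948
outer loop
vertex 1.431 2.622 -0.426
vertex 1.837 4.548 -0.02
vertex -0.602 3.162 -0.959
endloop
endfacet
facet normal 0.202 0.958 0.201
outer loop
vertex -0.196 5.089 -0.552
vertex 1.837 4.548 -0.02
vertex 0.069 5.218 -1.434
endloop
endfacet
facet normal 0.286 0.140 -0.948
outer loop
vertex 2.102 4.678 -0.901
vertex 1.696 2.751 -1.308
vertex 0.069 5.218 -1.434
endloop
endfacet
facet normal 0.202 0.958 0.202
outer loop
vertex 0.069 5.218 -1.434
vertex 1.837 4.548 -0.02
vertex 2.102 4.678 -0.901
endloop
endfacet
facet normal 0.937 -0.249 0.245
outer loop
vertex 2.102 4.678 -0.901
vertex 1.431 2.622 -0.426
vertex 1.696 2.751 -1.308
endloop
endfacet
facet normal 0.937 -0.249 0.245
outer loop
vertex 1.837 4.548 -0.02
vertex 1.431 2.622 -0.426
vertex 2.102 4.678 -0.901
endloop
endfacet
facet normal -0.636 -0.707 0.308
outer loop
vertex -3.428 -2.508 1.794
vertex -3.938 -2.323 1.166
vertex -2.566 -3.749 0.726
endloop
endfacet
facet normal 0.615 -0.224 0.756
outer loop
vertex -1.962 -3.077 0.434
vertex -3.428 -2.508 1.794
vertex -2.566 -3.749 0.726
endloop
endfacet
facet normal -0.636 -0.707 0.308
outer loop
vertex -2.566 -3.749 0.726
vertex -3.938 -2.323 1.166
vertex -3.076 -3.563 0.099
endloop
endfacet
facet normal 0.466 -0.670 -0.578
outer loop
vertex -3.076 -3.563 0.099
vertex -1.962 -3.077 0.434
vertex -2.566 -3.749 0.726
endloop
endfacet
facet normal -0.467 0.670 0.577
outer loop
vertex -3.428 -2.508 1.794
vertex -3.334 -1.651 0.874
vertex -3.938 -2.323 1.166
endloop
endfacet
facet normal 0.615 -0.223 0.756
outer loop
vertex -2.824 -1.837 1.501
vertex -3.428 -2.508 1.794
vertex -1.962 -3.077 0.434
endloop
endfacet
facet normal -0.465 0.671 0.577
outer loop
vertex -2.824 -1.837 1.501
vertex -3.334 -1.651 0.874
vertex -3.428 -2.508 1.794
endloop
endfacet
facet normal -0.615 0.224 -0.756
outer loop
vertex -3.938 -2.323 1.166
vertex -3.334 -1.651 0.874
vertex -3.076 -3.563 0.099
endloop
endfacet
facet normal 0.466 -0.671 -0.576
outer loop
vertex -2.472 -2.892 -0.194
vertex -1.962 -3.077 0.434
vertex -3.076 -3.563 0.099
endloop
endfacet
facet normal -0.615 0.223 -0.756
outer loop
vertex -3.076 -3.563 0.099
vertex -3.334 -1.651 0.874
vertex -2.472 -2.892 -0.194
endloop
endfacet
facet normal 0.636 0.707 -0.308
outer loop
vertex -2.472 -2.892 -0.194
vertex -2.824 -1.837 1.501
vertex -1.962 -3.077 0.434
endloop
endfacet
facet normal 0.636 0.707 -0.308
outer loop
vertex -3.334 -1.651 0.874
vertex -2.824 -1.837 1.501
vertex -2.472 -2.892 -0.194
endloop
endfacet

endsolid


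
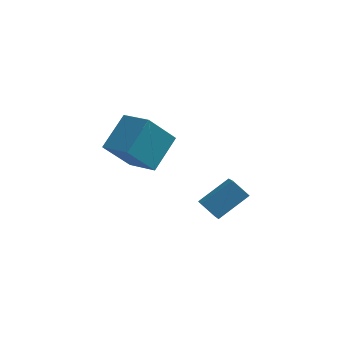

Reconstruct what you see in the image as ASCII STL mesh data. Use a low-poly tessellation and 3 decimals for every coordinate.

solid 
facet normal -0.780 0.570 -0.259
outer loop
vertex -1.154 4.677 5.022
vertex -0.205 5.344 3.632
vertex -1.766 3.362 3.973
endloop
endfacet
facet normal -0.524 -0.369 0.768
outer loop
vertex -0.635 2.536 4.348
vertex -1.154 4.677 5.022
vertex -1.766 3.362 3.973
endloop
endfacet
facet normal -0.780 0.570 -0.259
outer loop
vertex -1.766 3.362 3.973
vertex -0.205 5.344 3.632
vertex -0.817 4.029 2.583
endloop
endfacet
facet normal -0.342 -0.735 -0.586
outer loop
vertex -0.817 4.029 2.583
vertex -0.635 2.536 4.348
vertex -1.766 3.362 3.973
endloop
endfacet
facet normal 0.342 0.735 0.586
outer loop
vertex -1.154 4.677 5.022
vertex 0.926 4.518 4.007
vertex -0.205 5.344 3.632
endloop
endfacet
facet normal -0.524 -0.369 0.768
outer loop
vertex -0.023 3.851 5.397
vertex -1.154 4.677 5.022
vertex -0.635 2.536 4.348
endloop
endfacet
facet normal 0.342 0.735 0.586
outer loop
vertex -0.023 3.851 5.397
vertex 0.926 4.518 4.007
vertex -1.154 4.677 5.022
endloop
endfacet
facet normal 0.524 0.369 -0.768
outer loop
vertex -0.205 5.344 3.632
vertex 0.926 4.518 4.007
vertex -0.817 4.029 2.583
endloop
endfacet
facet normal -0.342 -0.735 -0.586
outer loop
vertex 0.314 3.203 2.958
vertex -0.635 2.536 4.348
vertex -0.817 4.029 2.583
endloop
endfacet
facet normal 0.524 0.369 -0.768
outer loop
vertex -0.817 4.029 2.583
vertex 0.926 4.518 4.007
vertex 0.314 3.203 2.958
endloop
endfacet
facet normal 0.780 -0.570 0.259
outer loop
vertex 0.314 3.203 2.958
vertex -0.023 3.851 5.397
vertex -0.635 2.536 4.348
endloop
endfacet
facet normal 0.780 -0.570 0.259
outer loop
vertex 0.926 4.518 4.007
vertex -0.023 3.851 5.397
vertex 0.314 3.203 2.958
endloop
endfacet
facet normal -0.711 0.217 0.668
outer loop
vertex 3.737 -0.006 5.023
vertex 3.459 0.995 4.402
vertex 2.721 -0.799 4.199
endloop
endfacet
facet normal 0.229 -0.827 0.514
outer loop
vertex 3.361 -0.995 3.598
vertex 3.737 -0.006 5.023
vertex 2.721 -0.799 4.199
endloop
endfacet
facet normal -0.712 0.217 0.668
outer loop
vertex 2.721 -0.799 4.199
vertex 3.459 0.995 4.402
vertex 2.443 0.201 3.578
endloop
endfacet
facet normal -0.664 -0.519 -0.538
outer loop
vertex 2.443 0.201 3.578
vertex 3.361 -0.995 3.598
vertex 2.721 -0.799 4.199
endloop
endfacet
facet normal 0.664 0.518 0.538
outer loop
vertex 3.737 -0.006 5.023
vertex 4.099 0.799 3.801
vertex 3.459 0.995 4.402
endloop
endfacet
facet normal 0.230 -0.827 0.513
outer loop
vertex 4.377 -0.201 4.422
vertex 3.737 -0.006 5.023
vertex 3.361 -0.995 3.598
endloop
endfacet
facet normal 0.664 0.519 0.539
outer loop
vertex 4.377 -0.201 4.422
vertex 4.099 0.799 3.801
vertex 3.737 -0.006 5.023
endloop
endfacet
facet normal -0.229 0.827 -0.514
outer loop
vertex 3.459 0.995 4.402
vertex 4.099 0.799 3.801
vertex 2.443 0.201 3.578
endloop
endfacet
facet normal -0.664 -0.519 -0.539
outer loop
vertex 3.083 0.006 2.977
vertex 3.361 -0.995 3.598
vertex 2.443 0.201 3.578
endloop
endfacet
facet normal -0.230 0.827 -0.513
outer loop
vertex 2.443 0.201 3.578
vertex 4.099 0.799 3.801
vertex 3.083 0.006 2.977
endloop
endfacet
facet normal 0.712 -0.217 -0.668
outer loop
vertex 3.083 0.006 2.977
vertex 4.377 -0.201 4.422
vertex 3.361 -0.995 3.598
endloop
endfacet
facet normal 0.712 -0.217 -0.668
outer loop
vertex 4.099 0.799 3.801
vertex 4.377 -0.201 4.422
vertex 3.083 0.006 2.977
endloop
endfacet

endsolid


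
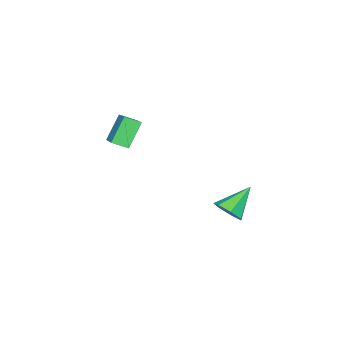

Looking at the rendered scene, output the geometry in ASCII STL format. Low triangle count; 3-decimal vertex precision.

solid 
facet normal -0.625 -0.622 -0.471
outer loop
vertex 0.033 -4.752 2.287
vertex -0.399 -4.047 1.93
vertex 1.036 -4.787 1.003
endloop
endfacet
facet normal 0.479 -0.783 0.396
outer loop
vertex 2.319 -3.513 1.97
vertex 0.033 -4.752 2.287
vertex 1.036 -4.787 1.003
endloop
endfacet
facet normal -0.625 -0.621 -0.472
outer loop
vertex 1.036 -4.787 1.003
vertex -0.399 -4.047 1.93
vertex 0.605 -4.082 0.646
endloop
endfacet
facet normal 0.616 -0.022 -0.788
outer loop
vertex 0.605 -4.082 0.646
vertex 2.319 -3.513 1.97
vertex 1.036 -4.787 1.003
endloop
endfacet
facet normal -0.615 0.022 0.788
outer loop
vertex 0.033 -4.752 2.287
vertex 0.884 -2.773 2.897
vertex -0.399 -4.047 1.93
endloop
endfacet
facet normal 0.479 -0.783 0.396
outer loop
vertex 1.315 -3.478 3.254
vertex 0.033 -4.752 2.287
vertex 2.319 -3.513 1.97
endloop
endfacet
facet normal -0.616 0.022 0.787
outer loop
vertex 1.315 -3.478 3.254
vertex 0.884 -2.773 2.897
vertex 0.033 -4.752 2.287
endloop
endfacet
facet normal -0.479 0.783 -0.396
outer loop
vertex -0.399 -4.047 1.93
vertex 0.884 -2.773 2.897
vertex 0.605 -4.082 0.646
endloop
endfacet
facet normal 0.616 -0.022 -0.788
outer loop
vertex 1.887 -2.808 1.613
vertex 2.319 -3.513 1.97
vertex 0.605 -4.082 0.646
endloop
endfacet
facet normal -0.480 0.783 -0.396
outer loop
vertex 0.605 -4.082 0.646
vertex 0.884 -2.773 2.897
vertex 1.887 -2.808 1.613
endloop
endfacet
facet normal 0.625 0.622 0.472
outer loop
vertex 1.887 -2.808 1.613
vertex 1.315 -3.478 3.254
vertex 2.319 -3.513 1.97
endloop
endfacet
facet normal 0.626 0.621 0.472
outer loop
vertex 0.884 -2.773 2.897
vertex 1.315 -3.478 3.254
vertex 1.887 -2.808 1.613
endloop
endfacet
facet normal 0.772 -0.188 -0.608
outer loop
vertex -1.778 0.591 -3.704
vertex -2.297 0.09 -4.208
vertex -2.137 0.953 -4.272
endloop
endfacet
facet normal 0.099 0.866 0.489
outer loop
vertex -1.778 0.591 -3.704
vertex -2.137 0.953 -4.272
vertex -3.763 0.45 -3.052
endloop
endfacet
facet normal 0.771 -0.188 -0.608
outer loop
vertex -2.137 0.953 -4.272
vertex -2.297 0.09 -4.208
vertex -2.617 0.665 -4.792
endloop
endfacet
facet normal -0.390 0.910 -0.144
outer loop
vertex -2.137 0.953 -4.272
vertex -2.617 0.665 -4.792
vertex -3.763 0.45 -3.052
endloop
endfacet
facet normal 0.771 -0.189 -0.608
outer loop
vertex -2.617 0.665 -4.792
vertex -2.297 0.09 -4.208
vertex -2.856 -0.055 -4.871
endloop
endfacet
facet normal -0.808 0.322 -0.493
outer loop
vertex -2.617 0.665 -4.792
vertex -2.856 -0.055 -4.871
vertex -3.763 0.45 -3.052
endloop
endfacet
facet normal 0.771 -0.190 -0.608
outer loop
vertex -2.856 -0.055 -4.871
vertex -2.297 0.09 -4.208
vertex -2.675 -0.666 -4.451
endloop
endfacet
facet normal -0.842 -0.452 -0.294
outer loop
vertex -2.856 -0.055 -4.871
vertex -2.675 -0.666 -4.451
vertex -3.763 0.45 -3.052
endloop
endfacet
facet normal 0.771 -0.190 -0.608
outer loop
vertex -2.675 -0.666 -4.451
vertex -2.297 0.09 -4.208
vertex -2.209 -0.708 -3.847
endloop
endfacet
facet normal -0.466 -0.832 0.301
outer loop
vertex -2.675 -0.666 -4.451
vertex -2.209 -0.708 -3.847
vertex -3.763 0.45 -3.052
endloop
endfacet
facet normal 0.772 -0.190 -0.607
outer loop
vertex -2.209 -0.708 -3.847
vertex -2.297 0.09 -4.208
vertex -1.81 -0.148 -3.515
endloop
endfacet
facet normal 0.039 -0.530 0.847
outer loop
vertex -2.209 -0.708 -3.847
vertex -1.81 -0.148 -3.515
vertex -3.763 0.45 -3.052
endloop
endfacet
facet normal 0.772 -0.189 -0.607
outer loop
vertex -1.81 -0.148 -3.515
vertex -2.297 0.09 -4.208
vertex -1.778 0.591 -3.704
endloop
endfacet
facet normal 0.290 0.225 0.930
outer loop
vertex -1.81 -0.148 -3.515
vertex -1.778 0.591 -3.704
vertex -3.763 0.45 -3.052
endloop
endfacet

endsolid


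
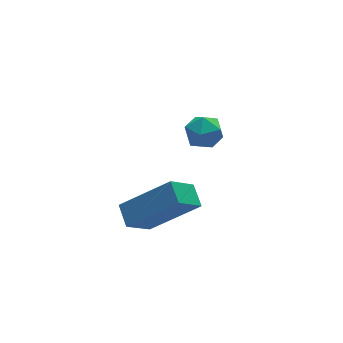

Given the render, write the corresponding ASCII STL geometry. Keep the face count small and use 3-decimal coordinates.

solid 
facet normal -0.927 0.320 -0.196
outer loop
vertex 3.475 1.727 1.789
vertex 3.209 1.045 1.935
vertex 3.267 1.549 2.483
endloop
endfacet
facet normal -0.524 0.850 0.061
outer loop
vertex 3.475 1.727 1.789
vertex 3.267 1.549 2.483
vertex 3.891 1.942 2.37
endloop
endfacet
facet normal 0.039 0.928 -0.371
outer loop
vertex 3.475 1.727 1.789
vertex 3.891 1.942 2.37
vertex 4.22 1.681 1.753
endloop
endfacet
facet normal -0.016 0.446 -0.895
outer loop
vertex 3.475 1.727 1.789
vertex 4.22 1.681 1.753
vertex 3.798 1.127 1.484
endloop
endfacet
facet normal -0.613 0.070 -0.787
outer loop
vertex 3.475 1.727 1.789
vertex 3.798 1.127 1.484
vertex 3.209 1.045 1.935
endloop
endfacet
facet normal -0.284 0.652 0.703
outer loop
vertex 3.891 1.942 2.37
vertex 3.267 1.549 2.483
vertex 3.882 1.393 2.876
endloop
endfacet
facet normal -0.936 -0.204 0.287
outer loop
vertex 3.267 1.549 2.483
vertex 3.209 1.045 1.935
vertex 3.46 0.839 2.607
endloop
endfacet
facet normal -0.427 -0.609 -0.668
outer loop
vertex 3.209 1.045 1.935
vertex 3.798 1.127 1.484
vertex 3.789 0.578 1.99
endloop
endfacet
facet normal 0.538 -0.001 -0.843
outer loop
vertex 3.798 1.127 1.484
vertex 4.22 1.681 1.753
vertex 4.413 0.971 1.877
endloop
endfacet
facet normal 0.627 0.779 0.005
outer loop
vertex 4.22 1.681 1.753
vertex 3.891 1.942 2.37
vertex 4.471 1.475 2.425
endloop
endfacet
facet normal 0.016 -0.446 0.895
outer loop
vertex 4.205 0.793 2.571
vertex 3.882 1.393 2.876
vertex 3.46 0.839 2.607
endloop
endfacet
facet normal -0.039 -0.928 0.371
outer loop
vertex 4.205 0.793 2.571
vertex 3.46 0.839 2.607
vertex 3.789 0.578 1.99
endloop
endfacet
facet normal 0.524 -0.850 -0.061
outer loop
vertex 4.205 0.793 2.571
vertex 3.789 0.578 1.99
vertex 4.413 0.971 1.877
endloop
endfacet
facet normal 0.927 -0.320 0.196
outer loop
vertex 4.205 0.793 2.571
vertex 4.413 0.971 1.877
vertex 4.471 1.475 2.425
endloop
endfacet
facet normal 0.613 -0.070 0.787
outer loop
vertex 4.205 0.793 2.571
vertex 4.471 1.475 2.425
vertex 3.882 1.393 2.876
endloop
endfacet
facet normal -0.538 0.001 0.843
outer loop
vertex 3.46 0.839 2.607
vertex 3.882 1.393 2.876
vertex 3.267 1.549 2.483
endloop
endfacet
facet normal -0.627 -0.779 -0.005
outer loop
vertex 3.789 0.578 1.99
vertex 3.46 0.839 2.607
vertex 3.209 1.045 1.935
endloop
endfacet
facet normal 0.284 -0.652 -0.703
outer loop
vertex 4.413 0.971 1.877
vertex 3.789 0.578 1.99
vertex 3.798 1.127 1.484
endloop
endfacet
facet normal 0.936 0.204 -0.287
outer loop
vertex 4.471 1.475 2.425
vertex 4.413 0.971 1.877
vertex 4.22 1.681 1.753
endloop
endfacet
facet normal 0.427 0.609 0.668
outer loop
vertex 3.882 1.393 2.876
vertex 4.471 1.475 2.425
vertex 3.891 1.942 2.37
endloop
endfacet
facet normal -0.681 0.372 -0.631
outer loop
vertex -0.891 -2.406 3.071
vertex -0.759 -1.637 3.382
vertex 0.01 -2.214 2.212
endloop
endfacet
facet normal -0.157 -0.916 -0.370
outer loop
vertex 1.419 -2.983 3.518
vertex -0.891 -2.406 3.071
vertex 0.01 -2.214 2.212
endloop
endfacet
facet normal -0.681 0.372 -0.631
outer loop
vertex 0.01 -2.214 2.212
vertex -0.759 -1.637 3.382
vertex 0.142 -1.444 2.523
endloop
endfacet
facet normal 0.715 0.153 -0.682
outer loop
vertex 0.142 -1.444 2.523
vertex 1.419 -2.983 3.518
vertex 0.01 -2.214 2.212
endloop
endfacet
facet normal -0.715 -0.153 0.682
outer loop
vertex -0.891 -2.406 3.071
vertex 0.65 -2.406 4.688
vertex -0.759 -1.637 3.382
endloop
endfacet
facet normal -0.157 -0.916 -0.370
outer loop
vertex 0.518 -3.176 4.377
vertex -0.891 -2.406 3.071
vertex 1.419 -2.983 3.518
endloop
endfacet
facet normal -0.715 -0.153 0.682
outer loop
vertex 0.518 -3.176 4.377
vertex 0.65 -2.406 4.688
vertex -0.891 -2.406 3.071
endloop
endfacet
facet normal 0.157 0.916 0.370
outer loop
vertex -0.759 -1.637 3.382
vertex 0.65 -2.406 4.688
vertex 0.142 -1.444 2.523
endloop
endfacet
facet normal 0.715 0.153 -0.682
outer loop
vertex 1.551 -2.214 3.829
vertex 1.419 -2.983 3.518
vertex 0.142 -1.444 2.523
endloop
endfacet
facet normal 0.158 0.916 0.370
outer loop
vertex 0.142 -1.444 2.523
vertex 0.65 -2.406 4.688
vertex 1.551 -2.214 3.829
endloop
endfacet
facet normal 0.681 -0.372 0.631
outer loop
vertex 1.551 -2.214 3.829
vertex 0.518 -3.176 4.377
vertex 1.419 -2.983 3.518
endloop
endfacet
facet normal 0.681 -0.372 0.631
outer loop
vertex 0.65 -2.406 4.688
vertex 0.518 -3.176 4.377
vertex 1.551 -2.214 3.829
endloop
endfacet

endsolid


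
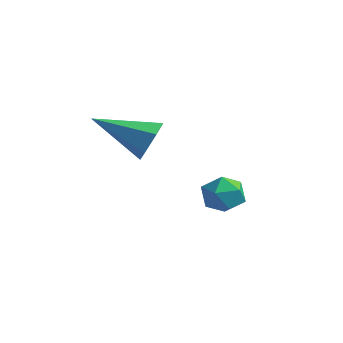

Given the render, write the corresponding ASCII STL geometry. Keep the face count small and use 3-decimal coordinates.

solid 
facet normal 0.410 0.374 0.832
outer loop
vertex -0.726 2.996 -1.295
vertex -0.92 2.29 -0.882
vertex -0.18 2.357 -1.277
endloop
endfacet
facet normal 0.733 0.633 0.249
outer loop
vertex -0.726 2.996 -1.295
vertex -0.18 2.357 -1.277
vertex -0.305 2.783 -1.991
endloop
endfacet
facet normal 0.240 0.959 -0.149
outer loop
vertex -0.726 2.996 -1.295
vertex -0.305 2.783 -1.991
vertex -1.122 2.98 -2.037
endloop
endfacet
facet normal -0.387 0.903 0.187
outer loop
vertex -0.726 2.996 -1.295
vertex -1.122 2.98 -2.037
vertex -1.502 2.675 -1.352
endloop
endfacet
facet normal -0.282 0.541 0.792
outer loop
vertex -0.726 2.996 -1.295
vertex -1.502 2.675 -1.352
vertex -0.92 2.29 -0.882
endloop
endfacet
facet normal 0.989 0.082 -0.124
outer loop
vertex -0.305 2.783 -1.991
vertex -0.18 2.357 -1.277
vertex -0.238 1.945 -2.008
endloop
endfacet
facet normal 0.467 -0.338 0.817
outer loop
vertex -0.18 2.357 -1.277
vertex -0.92 2.29 -0.882
vertex -0.618 1.64 -1.323
endloop
endfacet
facet normal -0.654 -0.068 0.754
outer loop
vertex -0.92 2.29 -0.882
vertex -1.502 2.675 -1.352
vertex -1.435 1.837 -1.369
endloop
endfacet
facet normal -0.825 0.518 -0.227
outer loop
vertex -1.502 2.675 -1.352
vertex -1.122 2.98 -2.037
vertex -1.56 2.263 -2.083
endloop
endfacet
facet normal 0.190 0.610 -0.769
outer loop
vertex -1.122 2.98 -2.037
vertex -0.305 2.783 -1.991
vertex -0.82 2.33 -2.478
endloop
endfacet
facet normal 0.387 -0.903 -0.187
outer loop
vertex -1.014 1.624 -2.065
vertex -0.238 1.945 -2.008
vertex -0.618 1.64 -1.323
endloop
endfacet
facet normal -0.240 -0.959 0.149
outer loop
vertex -1.014 1.624 -2.065
vertex -0.618 1.64 -1.323
vertex -1.435 1.837 -1.369
endloop
endfacet
facet normal -0.733 -0.633 -0.249
outer loop
vertex -1.014 1.624 -2.065
vertex -1.435 1.837 -1.369
vertex -1.56 2.263 -2.083
endloop
endfacet
facet normal -0.410 -0.374 -0.832
outer loop
vertex -1.014 1.624 -2.065
vertex -1.56 2.263 -2.083
vertex -0.82 2.33 -2.478
endloop
endfacet
facet normal 0.282 -0.541 -0.792
outer loop
vertex -1.014 1.624 -2.065
vertex -0.82 2.33 -2.478
vertex -0.238 1.945 -2.008
endloop
endfacet
facet normal 0.825 -0.518 0.227
outer loop
vertex -0.618 1.64 -1.323
vertex -0.238 1.945 -2.008
vertex -0.18 2.357 -1.277
endloop
endfacet
facet normal -0.190 -0.610 0.769
outer loop
vertex -1.435 1.837 -1.369
vertex -0.618 1.64 -1.323
vertex -0.92 2.29 -0.882
endloop
endfacet
facet normal -0.989 -0.082 0.124
outer loop
vertex -1.56 2.263 -2.083
vertex -1.435 1.837 -1.369
vertex -1.502 2.675 -1.352
endloop
endfacet
facet normal -0.467 0.338 -0.817
outer loop
vertex -0.82 2.33 -2.478
vertex -1.56 2.263 -2.083
vertex -1.122 2.98 -2.037
endloop
endfacet
facet normal 0.654 0.068 -0.754
outer loop
vertex -0.238 1.945 -2.008
vertex -0.82 2.33 -2.478
vertex -0.305 2.783 -1.991
endloop
endfacet
facet normal 0.744 0.527 -0.410
outer loop
vertex -0.042 -1.56 2.503
vertex -0.556 -1.262 1.953
vertex -0.444 -0.874 2.655
endloop
endfacet
facet normal 0.186 -0.108 0.977
outer loop
vertex -0.042 -1.56 2.503
vertex -0.444 -0.874 2.655
vertex -2.104 -2.358 2.807
endloop
endfacet
facet normal 0.745 0.527 -0.410
outer loop
vertex -0.444 -0.874 2.655
vertex -0.556 -1.262 1.953
vertex -0.958 -0.576 2.104
endloop
endfacet
facet normal -0.434 0.558 0.707
outer loop
vertex -0.444 -0.874 2.655
vertex -0.958 -0.576 2.104
vertex -2.104 -2.358 2.807
endloop
endfacet
facet normal 0.744 0.527 -0.410
outer loop
vertex -0.958 -0.576 2.104
vertex -0.556 -1.262 1.953
vertex -1.07 -0.964 1.403
endloop
endfacet
facet normal -0.857 0.497 -0.138
outer loop
vertex -0.958 -0.576 2.104
vertex -1.07 -0.964 1.403
vertex -2.104 -2.358 2.807
endloop
endfacet
facet normal 0.745 0.526 -0.411
outer loop
vertex -1.07 -0.964 1.403
vertex -0.556 -1.262 1.953
vertex -0.668 -1.651 1.251
endloop
endfacet
facet normal -0.661 -0.229 -0.714
outer loop
vertex -1.07 -0.964 1.403
vertex -0.668 -1.651 1.251
vertex -2.104 -2.358 2.807
endloop
endfacet
facet normal 0.745 0.526 -0.410
outer loop
vertex -0.668 -1.651 1.251
vertex -0.556 -1.262 1.953
vertex -0.154 -1.949 1.802
endloop
endfacet
facet normal -0.042 -0.895 -0.445
outer loop
vertex -0.668 -1.651 1.251
vertex -0.154 -1.949 1.802
vertex -2.104 -2.358 2.807
endloop
endfacet
facet normal 0.745 0.526 -0.411
outer loop
vertex -0.154 -1.949 1.802
vertex -0.556 -1.262 1.953
vertex -0.042 -1.56 2.503
endloop
endfacet
facet normal 0.381 -0.833 0.401
outer loop
vertex -0.154 -1.949 1.802
vertex -0.042 -1.56 2.503
vertex -2.104 -2.358 2.807
endloop
endfacet

endsolid
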